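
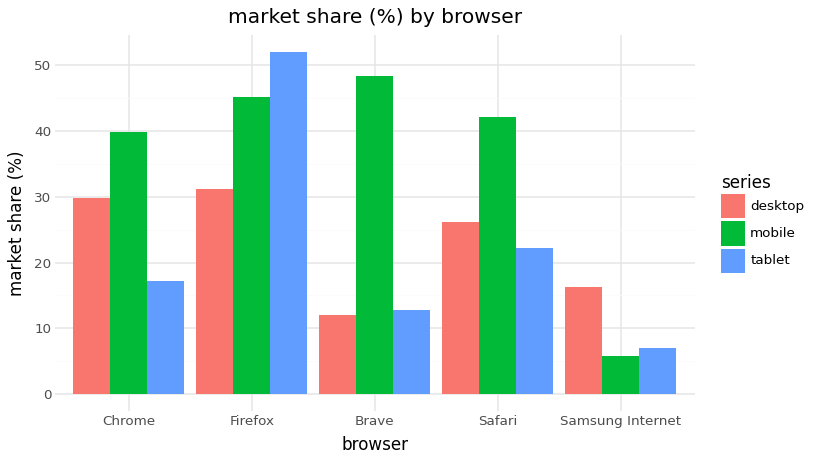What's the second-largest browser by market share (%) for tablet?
Safari

Top 3 for tablet: Firefox ≈ 50, Safari ≈ 20, Chrome ≈ 15.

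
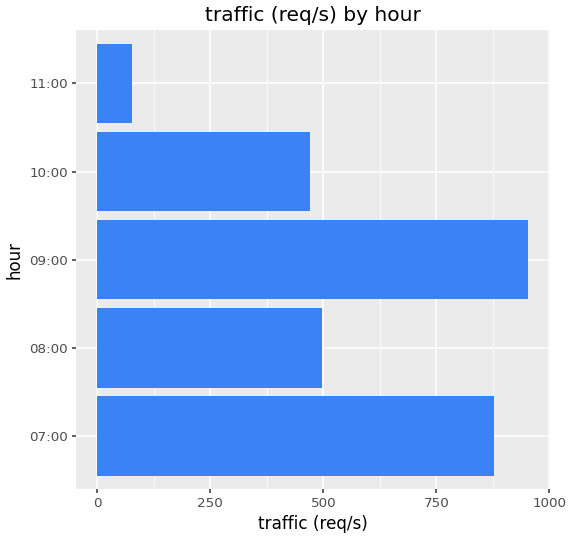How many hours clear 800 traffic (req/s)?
Above 800: 07:00, 09:00.

2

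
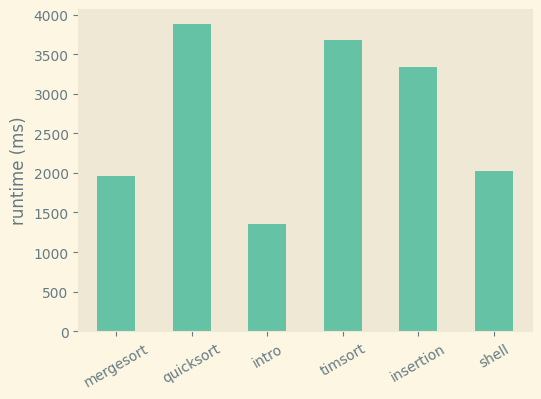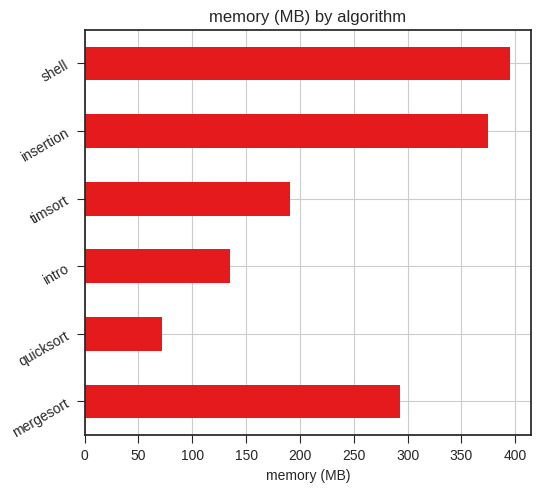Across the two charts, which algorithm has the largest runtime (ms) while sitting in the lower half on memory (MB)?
Chart 2 median memory (MB) ≈ 250; below-median algorithms: quicksort, intro, timsort. Among those, quicksort has the highest runtime (ms) (≈ 4000).

quicksort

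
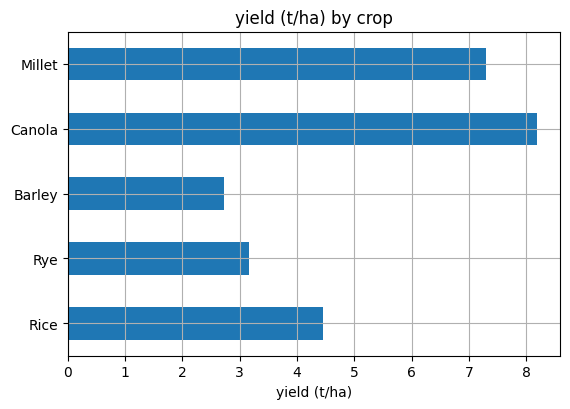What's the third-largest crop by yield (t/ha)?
Rice

Top 4: Canola ≈ 8, Millet ≈ 7, Rice ≈ 4, Rye ≈ 3.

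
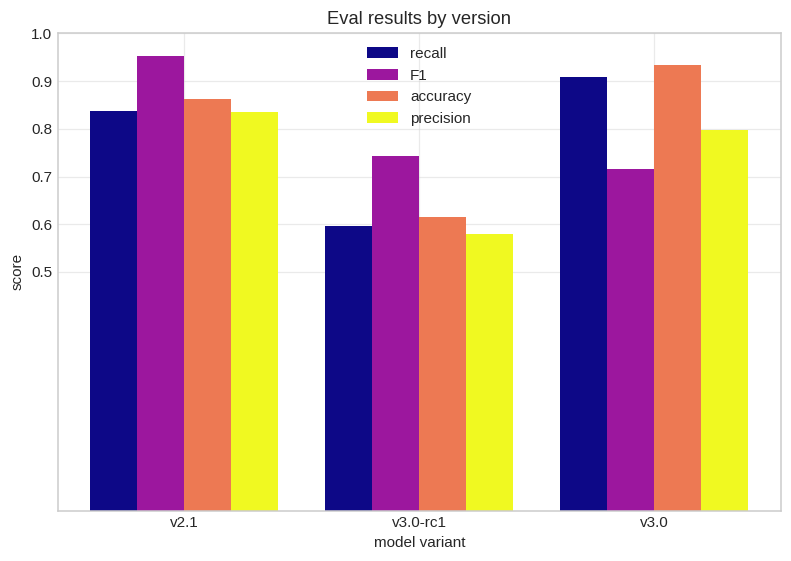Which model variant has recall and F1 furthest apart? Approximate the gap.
v3.0: recall ≈ 0.9, F1 ≈ 0.7 → gap ≈ 0.2. Next-largest (v3.0-rc1) is only ≈ 0.1.

v3.0, ≈ 0.2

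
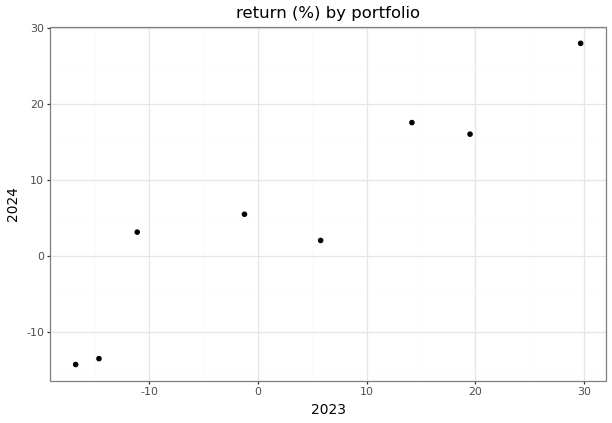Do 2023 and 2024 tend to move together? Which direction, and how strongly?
Points are positively correlated; strong (|r| ≈ 0.9).

positive, strong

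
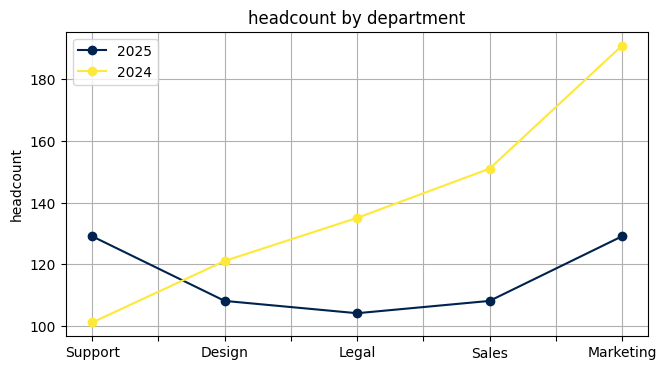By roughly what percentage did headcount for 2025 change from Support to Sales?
≈ -15.4%

Support ≈ 130, Sales ≈ 110; (110 − 130) / 130 ≈ -15.4%.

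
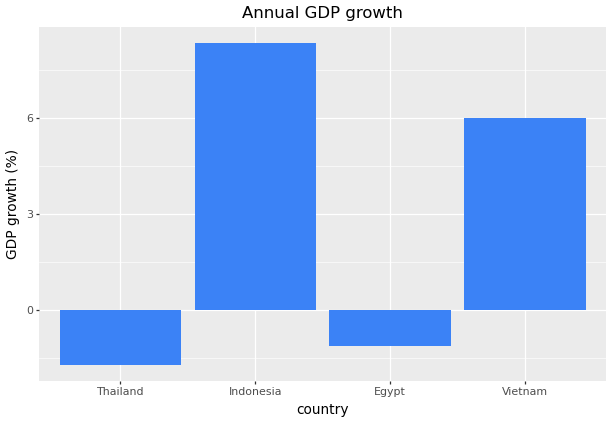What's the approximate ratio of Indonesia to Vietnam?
Indonesia ≈ 8, Vietnam ≈ 6; 8/6 ≈ 1.33.

≈ 1.33×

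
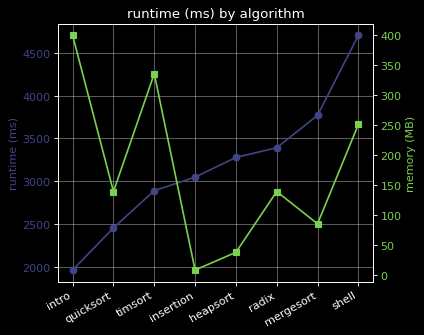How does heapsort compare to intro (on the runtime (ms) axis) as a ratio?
heapsort ≈ 3500, intro ≈ 2000; 3500/2000 ≈ 1.75.

≈ 1.75×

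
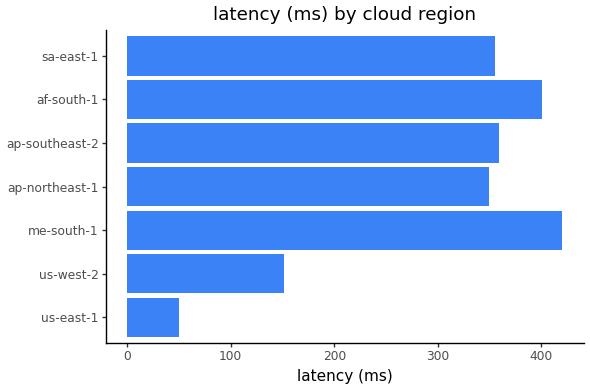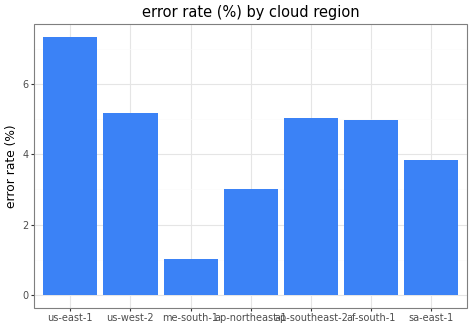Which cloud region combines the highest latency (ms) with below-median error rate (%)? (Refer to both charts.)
Chart 2 median error rate (%) ≈ 5; below-median cloud regions: me-south-1, ap-northeast-1, sa-east-1. Among those, me-south-1 has the highest latency (ms) (≈ 400).

me-south-1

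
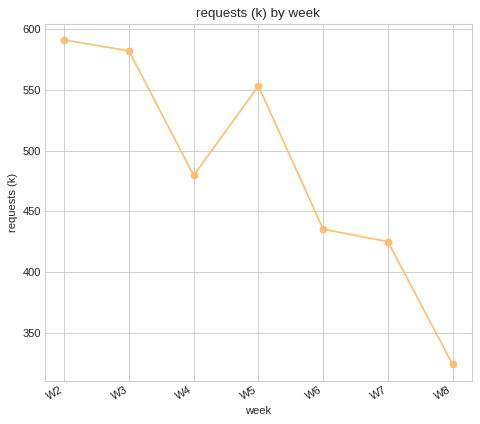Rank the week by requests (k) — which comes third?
Top 4: W2 ≈ 600, W3 ≈ 575, W5 ≈ 550, W4 ≈ 475.

W5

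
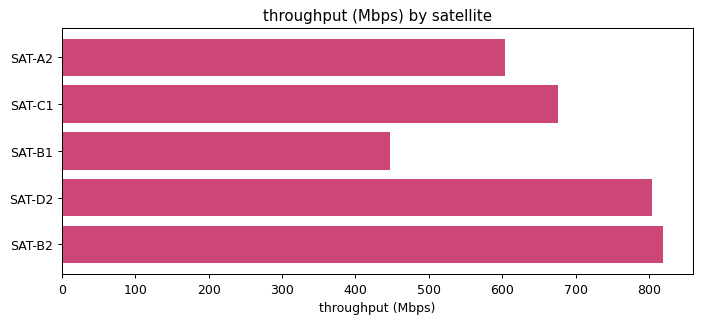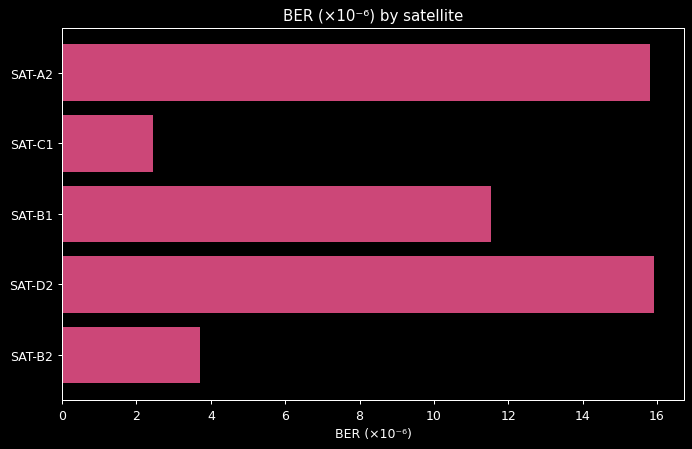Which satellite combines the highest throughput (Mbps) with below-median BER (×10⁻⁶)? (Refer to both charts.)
Chart 2 median BER (×10⁻⁶) ≈ 12; below-median satellites: SAT-C1, SAT-B2. Among those, SAT-B2 has the highest throughput (Mbps) (≈ 800).

SAT-B2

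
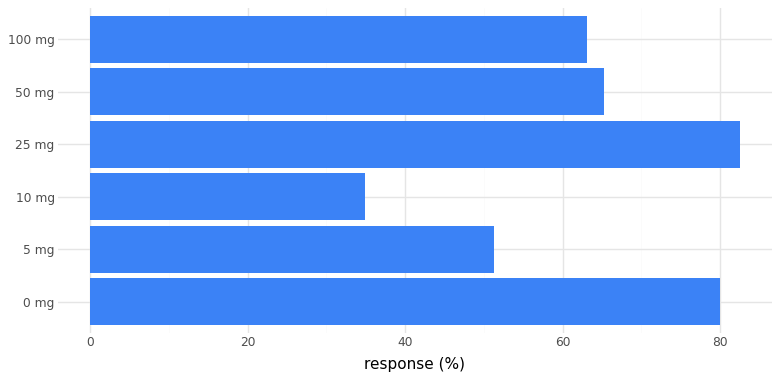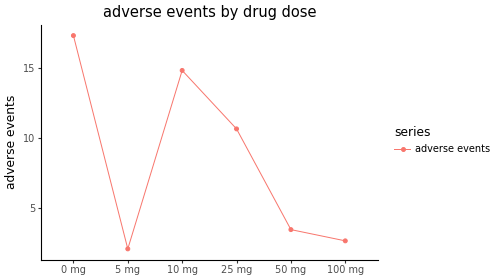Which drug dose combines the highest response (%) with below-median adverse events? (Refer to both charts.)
Chart 2 median adverse events ≈ 8; below-median drug doses: 5 mg, 50 mg, 100 mg. Among those, 50 mg has the highest response (%) (≈ 70).

50 mg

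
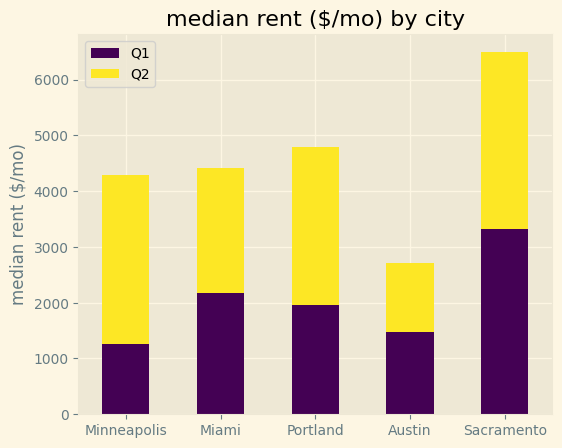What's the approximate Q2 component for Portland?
≈ 3000

Q2 top ≈ 5000, bottom ≈ 2000; segment ≈ 3000.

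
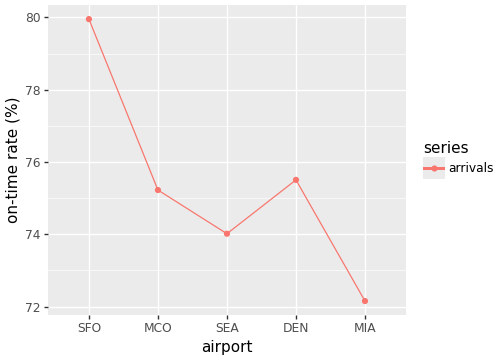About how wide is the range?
≈ 8

Max SFO ≈ 80, min MIA ≈ 72; range ≈ 8.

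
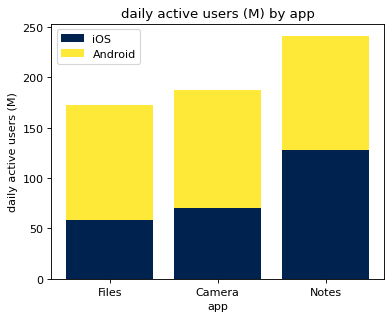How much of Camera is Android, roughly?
Android top ≈ 200, bottom ≈ 75; segment ≈ 125.

≈ 125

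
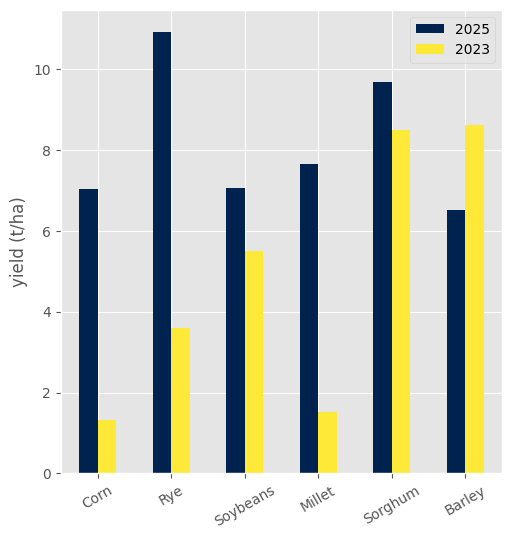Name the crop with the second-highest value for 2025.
Top 3 for 2025: Rye ≈ 11, Sorghum ≈ 10, Millet ≈ 8.

Sorghum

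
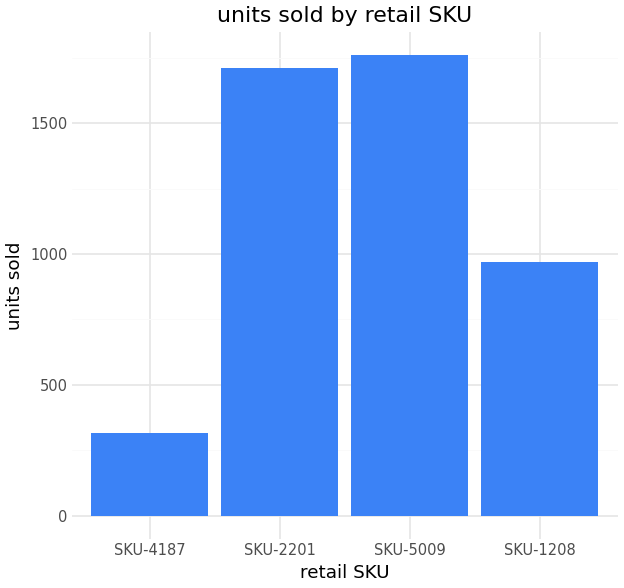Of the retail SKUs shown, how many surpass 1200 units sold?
2

Above 1200: SKU-2201, SKU-5009.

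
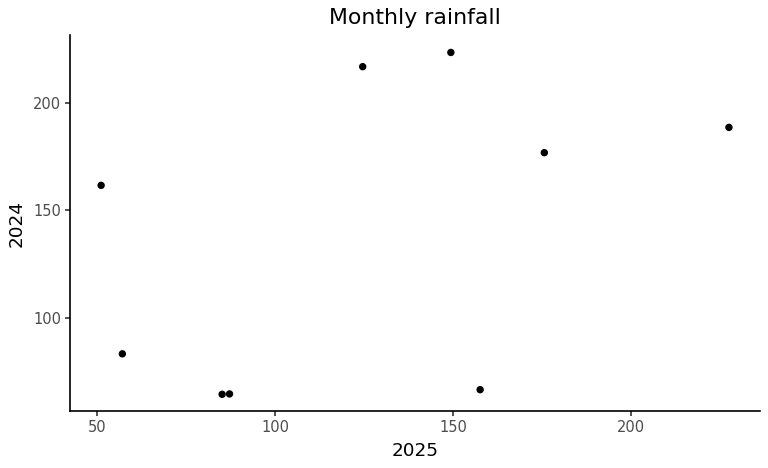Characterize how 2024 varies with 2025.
positive, moderate

Points are positively correlated; moderate (|r| ≈ 0.5).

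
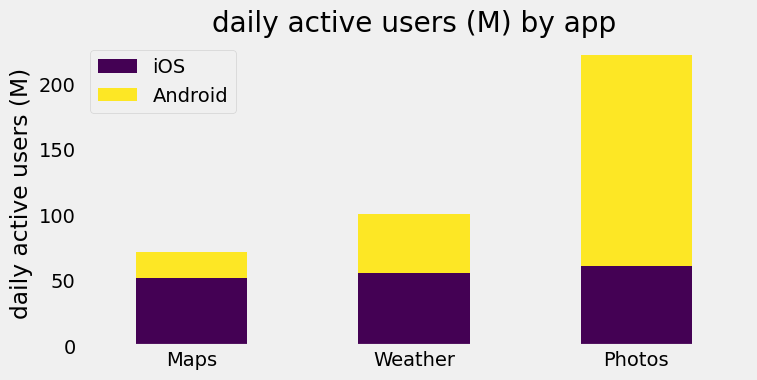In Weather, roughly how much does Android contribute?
Android top ≈ 100, bottom ≈ 60; segment ≈ 40.

≈ 40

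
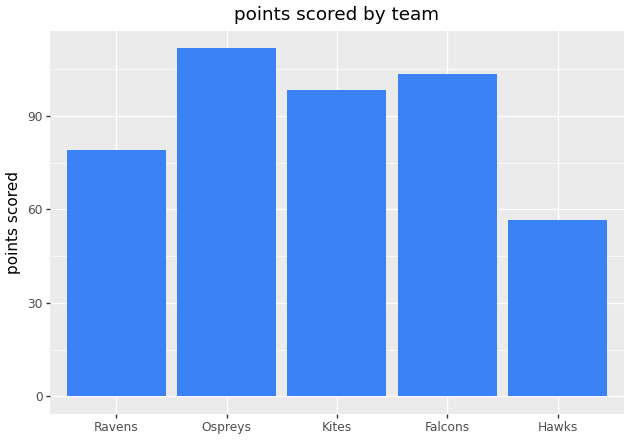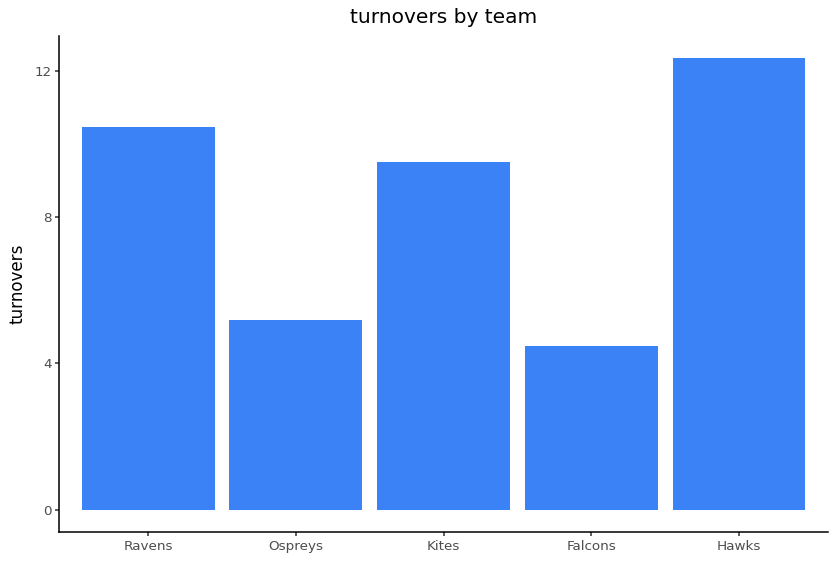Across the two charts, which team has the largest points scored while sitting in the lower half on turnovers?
Chart 2 median turnovers ≈ 10; below-median teams: Ospreys, Falcons. Among those, Ospreys has the highest points scored (≈ 120).

Ospreys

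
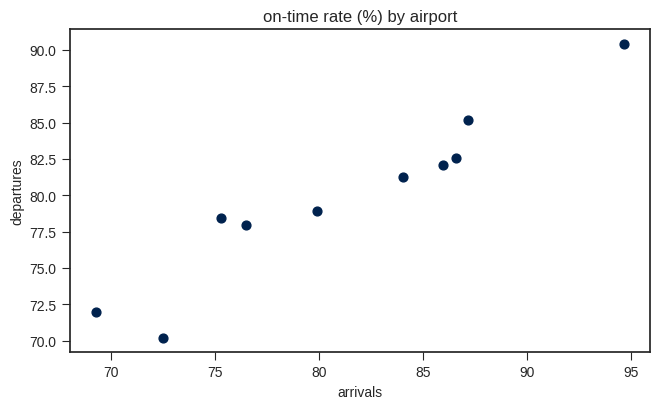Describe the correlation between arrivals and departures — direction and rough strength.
positive, strong

Points are positively correlated; strong (|r| ≈ 1.0).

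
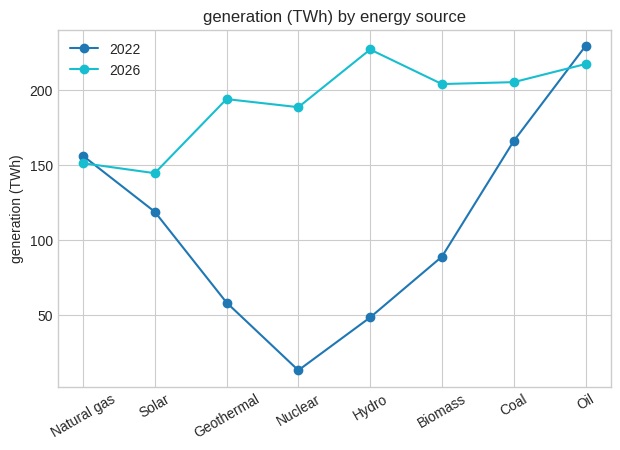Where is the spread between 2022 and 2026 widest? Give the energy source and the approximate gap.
Hydro, ≈ 180 TWh

Hydro: 2022 ≈ 40, 2026 ≈ 220 → gap ≈ 180. Next-largest (Nuclear) is only ≈ 160.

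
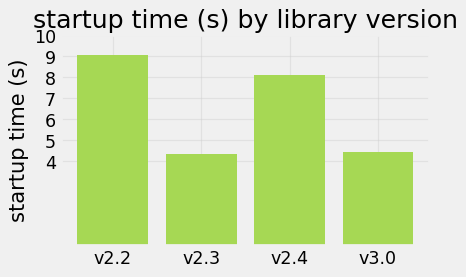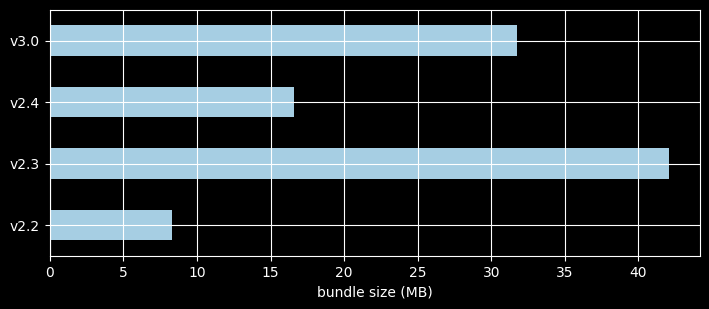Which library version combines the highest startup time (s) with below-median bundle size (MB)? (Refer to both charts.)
Chart 2 median bundle size (MB) ≈ 25; below-median library versions: v2.2, v2.4. Among those, v2.2 has the highest startup time (s) (≈ 9).

v2.2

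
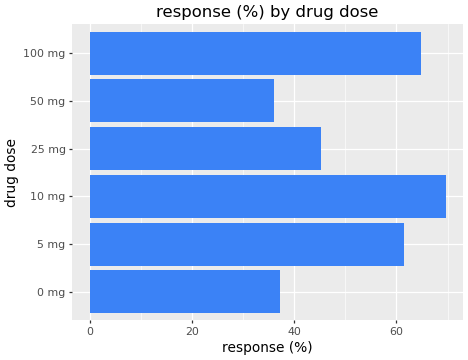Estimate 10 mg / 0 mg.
10 mg ≈ 70, 0 mg ≈ 40; 70/40 ≈ 1.75.

≈ 1.75×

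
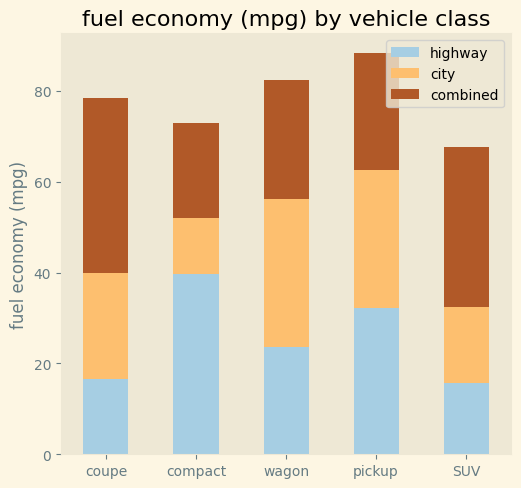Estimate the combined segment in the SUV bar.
combined top ≈ 70, bottom ≈ 30; segment ≈ 40.

≈ 40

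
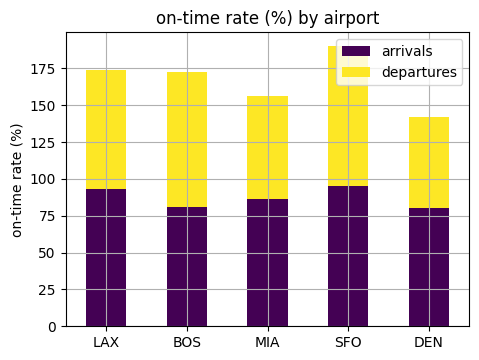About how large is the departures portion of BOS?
≈ 100

departures top ≈ 180, bottom ≈ 80; segment ≈ 100.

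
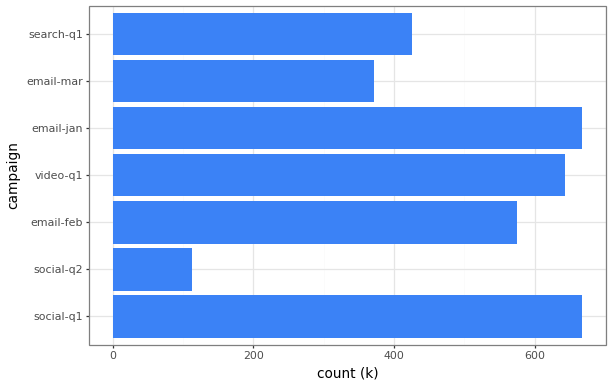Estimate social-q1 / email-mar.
social-q1 ≈ 700, email-mar ≈ 400; 700/400 ≈ 1.75.

≈ 1.75×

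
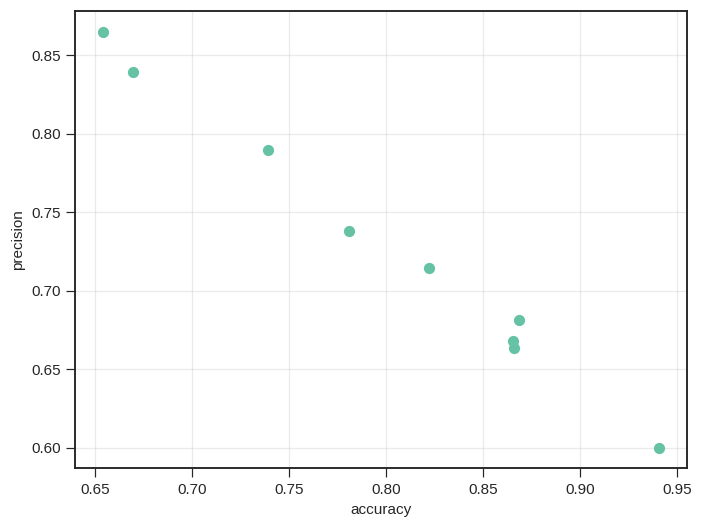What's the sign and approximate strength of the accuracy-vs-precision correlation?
Points are negatively correlated; strong (|r| ≈ 1.0).

negative, strong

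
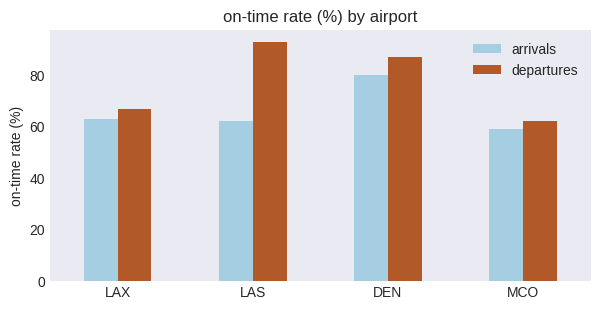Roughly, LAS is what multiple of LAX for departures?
LAS ≈ 90, LAX ≈ 70; 90/70 ≈ 1.29.

≈ 1.29×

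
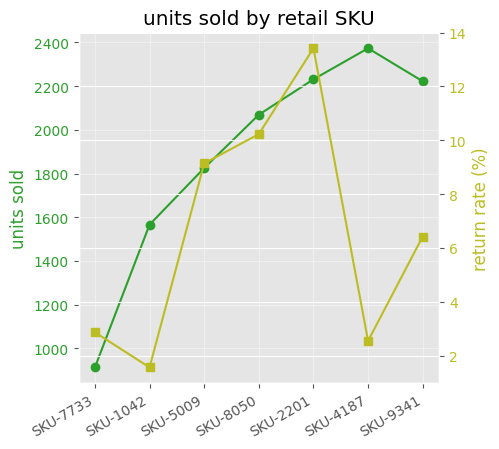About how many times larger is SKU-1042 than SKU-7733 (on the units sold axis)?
SKU-1042 ≈ 1600, SKU-7733 ≈ 1000; 1600/1000 ≈ 1.6.

≈ 1.6×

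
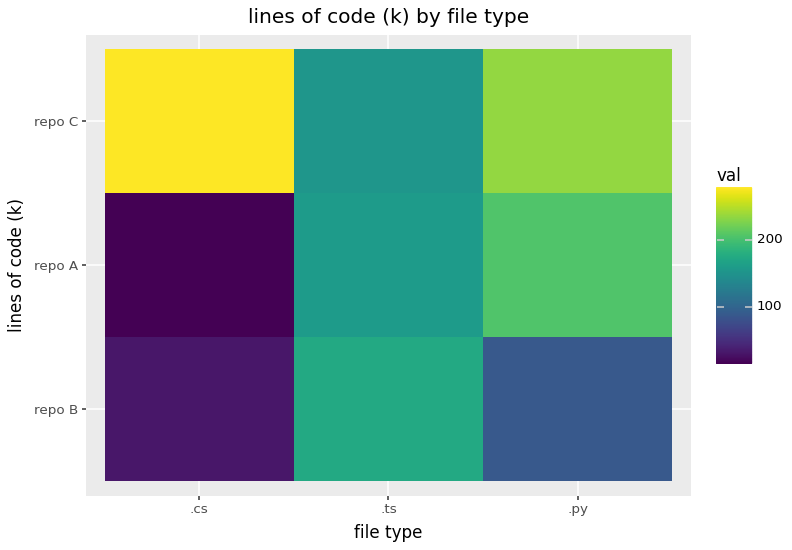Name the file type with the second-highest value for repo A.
.ts

Top 3 for repo A: .py ≈ 200, .ts ≈ 150, .cs ≈ 25.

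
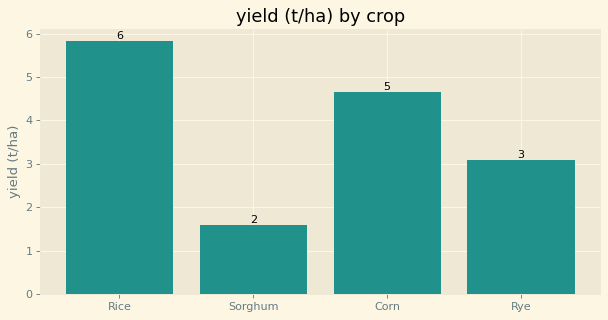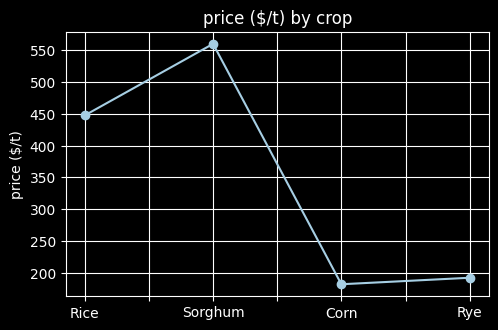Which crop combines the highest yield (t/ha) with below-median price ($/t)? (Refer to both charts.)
Chart 2 median price ($/t) ≈ 300; below-median crops: Corn, Rye. Among those, Corn has the highest yield (t/ha) (≈ 5).

Corn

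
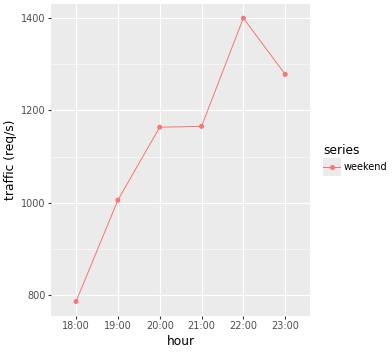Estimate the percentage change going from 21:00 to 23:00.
21:00 ≈ 1200, 23:00 ≈ 1300; (1300 − 1200) / 1200 ≈ +8.3%.

≈ +8.3%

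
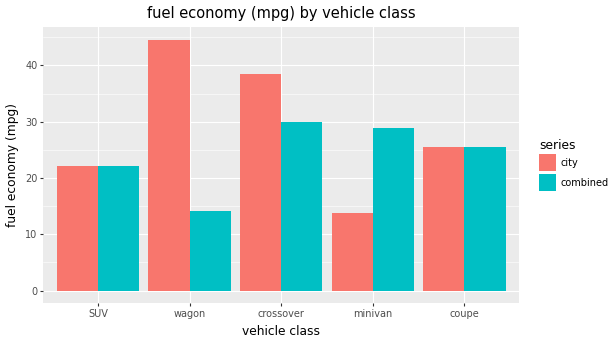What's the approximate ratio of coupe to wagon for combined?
coupe ≈ 25, wagon ≈ 15; 25/15 ≈ 1.67.

≈ 1.67×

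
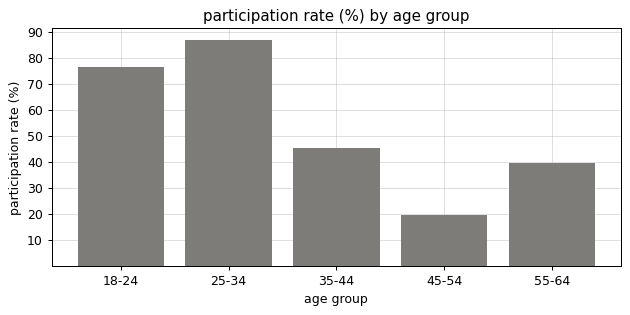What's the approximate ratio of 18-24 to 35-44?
18-24 ≈ 80, 35-44 ≈ 50; 80/50 ≈ 1.6.

≈ 1.6×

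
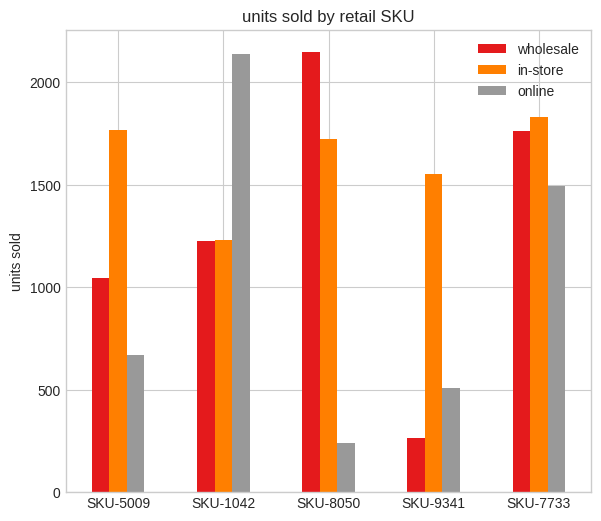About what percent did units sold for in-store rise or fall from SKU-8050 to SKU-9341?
SKU-8050 ≈ 1800, SKU-9341 ≈ 1600; (1600 − 1800) / 1800 ≈ -11.1%.

≈ -11.1%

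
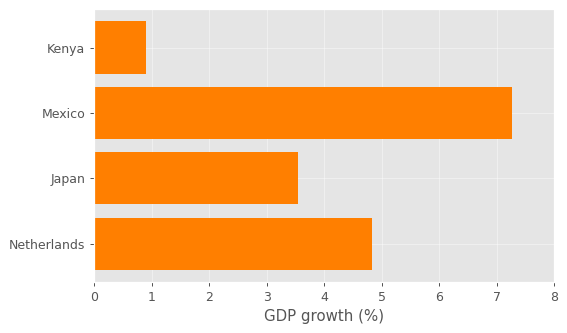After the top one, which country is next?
Netherlands

Top 3: Mexico ≈ 7, Netherlands ≈ 5, Japan ≈ 4.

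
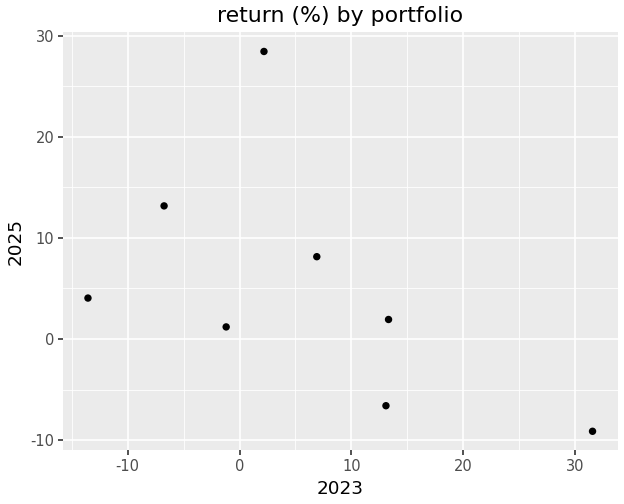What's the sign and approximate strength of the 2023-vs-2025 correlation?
negative, moderate

Points are negatively correlated; moderate (|r| ≈ 0.5).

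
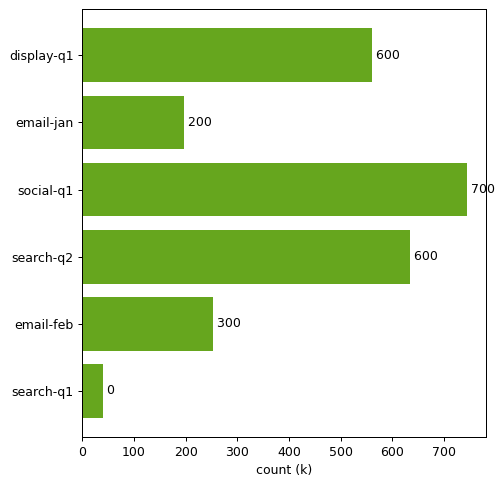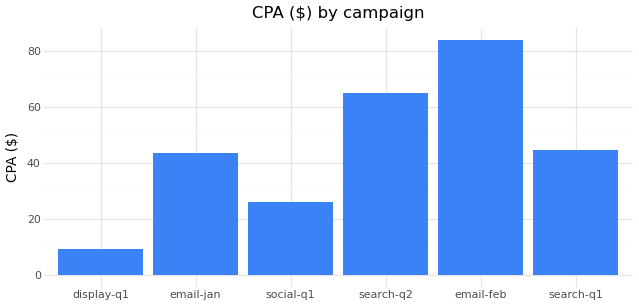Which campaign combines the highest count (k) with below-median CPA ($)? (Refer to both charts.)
social-q1

Chart 2 median CPA ($) ≈ 40; below-median campaigns: display-q1, email-jan, social-q1. Among those, social-q1 has the highest count (k) (≈ 700).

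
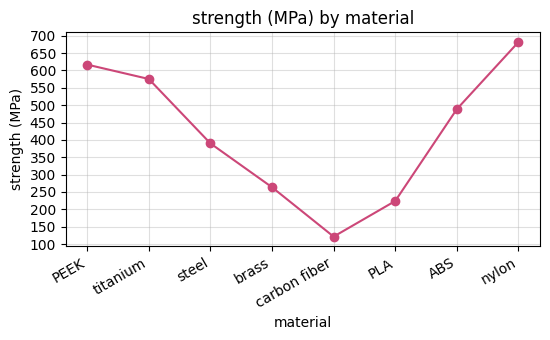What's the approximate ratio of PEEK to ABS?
≈ 1.2×

PEEK ≈ 600, ABS ≈ 500; 600/500 ≈ 1.2.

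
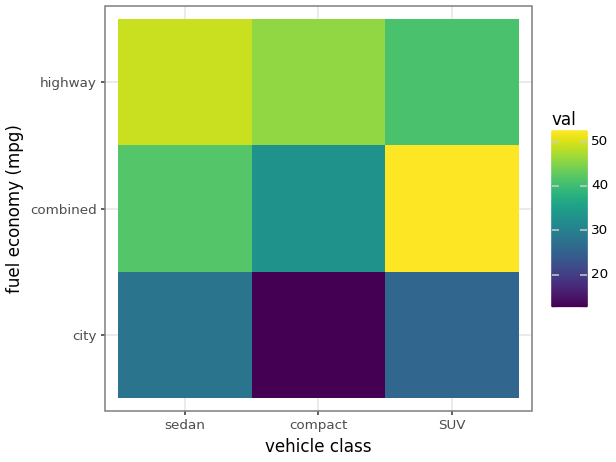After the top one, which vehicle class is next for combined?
Top 3 for combined: SUV ≈ 55, sedan ≈ 40, compact ≈ 35.

sedan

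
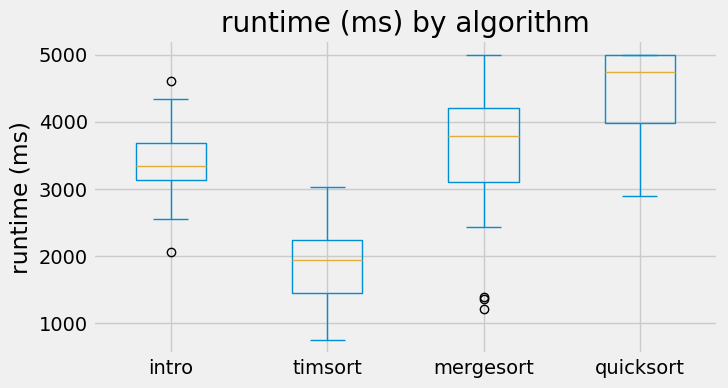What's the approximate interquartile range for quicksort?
≈ 1000

Q3 ≈ 5000, Q1 ≈ 4000; IQR ≈ 1000.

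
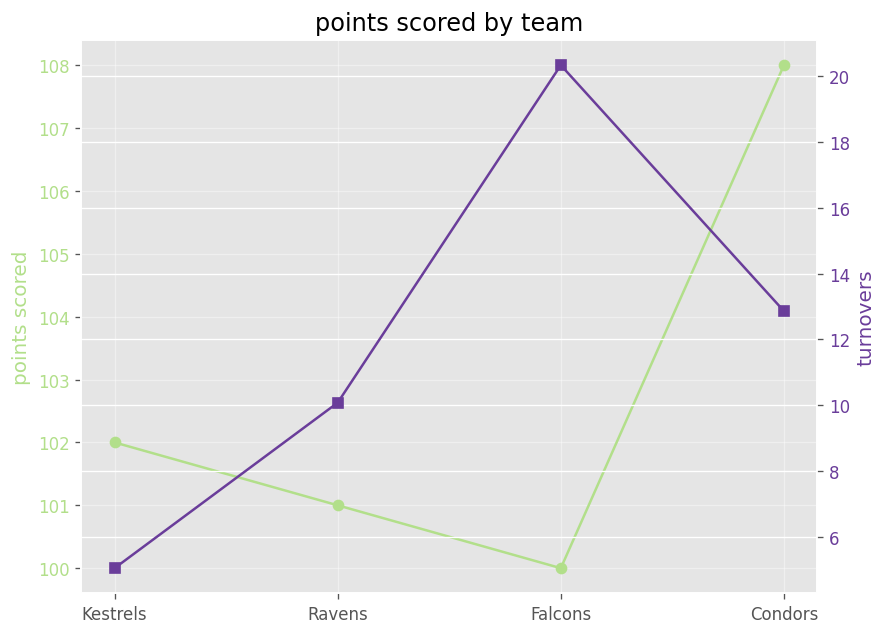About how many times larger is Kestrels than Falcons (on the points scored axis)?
≈ 1.02×

Kestrels ≈ 102, Falcons ≈ 100; 102/100 ≈ 1.02.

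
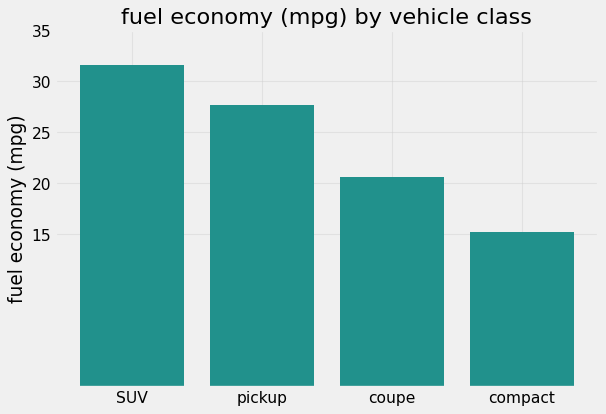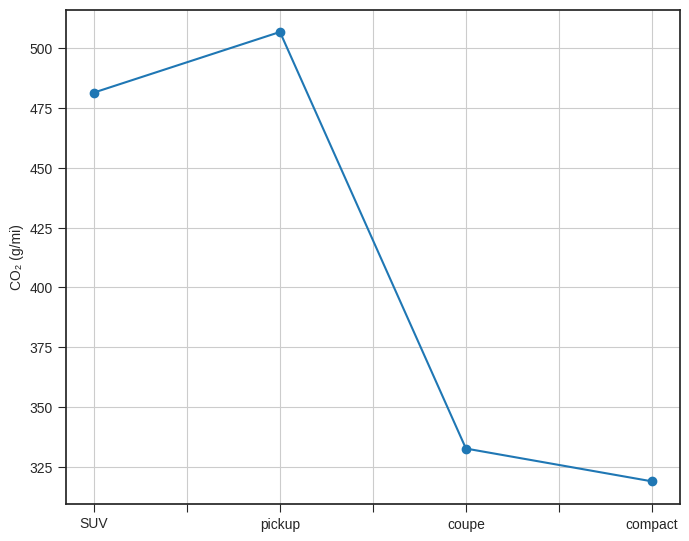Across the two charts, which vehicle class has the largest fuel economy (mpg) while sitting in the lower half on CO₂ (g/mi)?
coupe

Chart 2 median CO₂ (g/mi) ≈ 400; below-median vehicle classes: coupe, compact. Among those, coupe has the highest fuel economy (mpg) (≈ 20).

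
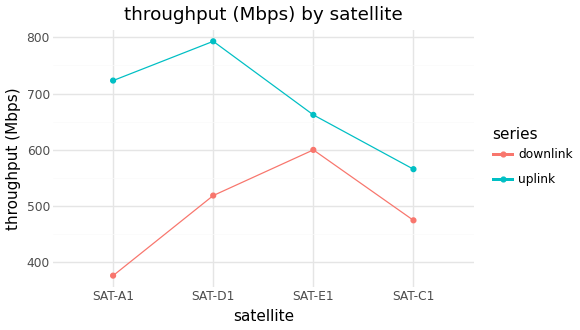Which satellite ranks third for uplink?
SAT-E1

Top 4 for uplink: SAT-D1 ≈ 800, SAT-A1 ≈ 700, SAT-E1 ≈ 650, SAT-C1 ≈ 550.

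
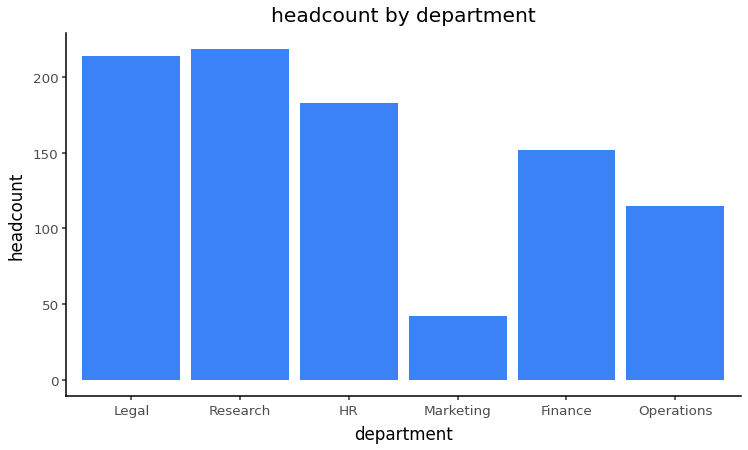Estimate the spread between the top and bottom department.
Max Research ≈ 220, min Marketing ≈ 40; range ≈ 180.

≈ 180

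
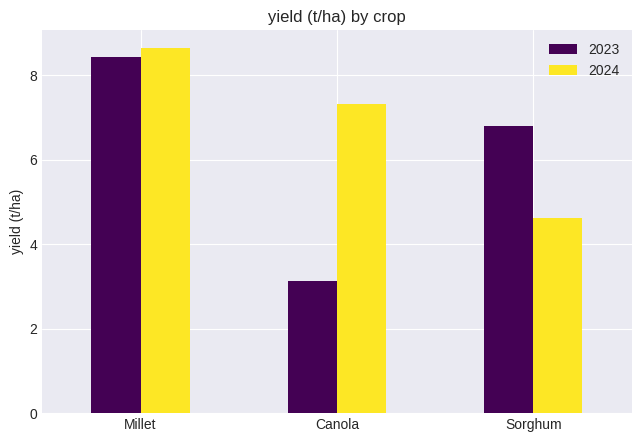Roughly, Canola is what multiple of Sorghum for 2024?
≈ 1.4×

Canola ≈ 7, Sorghum ≈ 5; 7/5 ≈ 1.4.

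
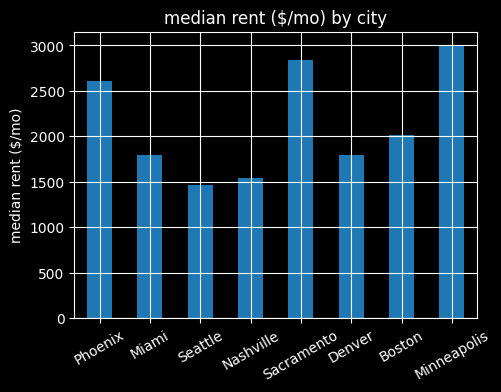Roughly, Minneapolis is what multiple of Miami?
Minneapolis ≈ 3000, Miami ≈ 2000; 3000/2000 ≈ 1.5.

≈ 1.5×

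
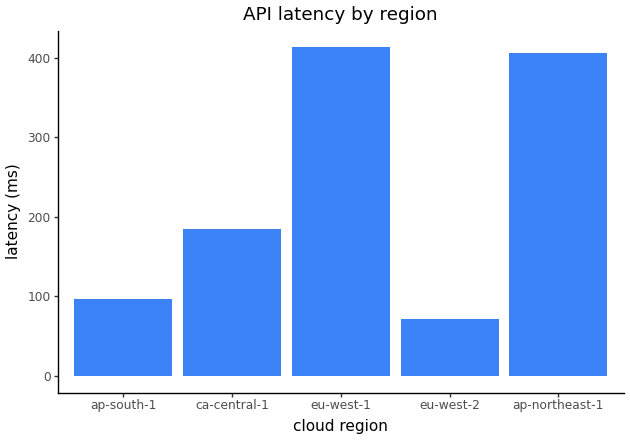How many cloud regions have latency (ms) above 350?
Above 350: eu-west-1, ap-northeast-1.

2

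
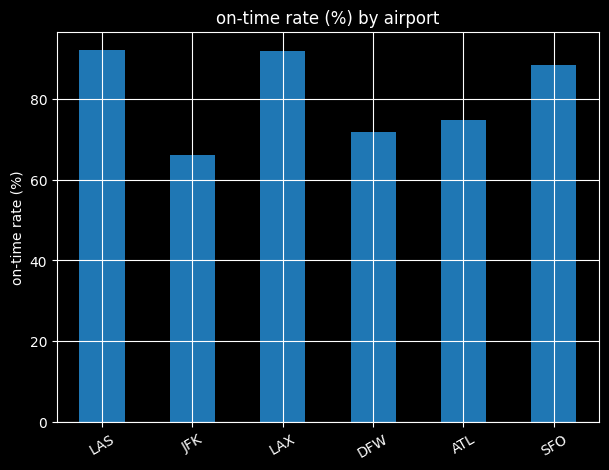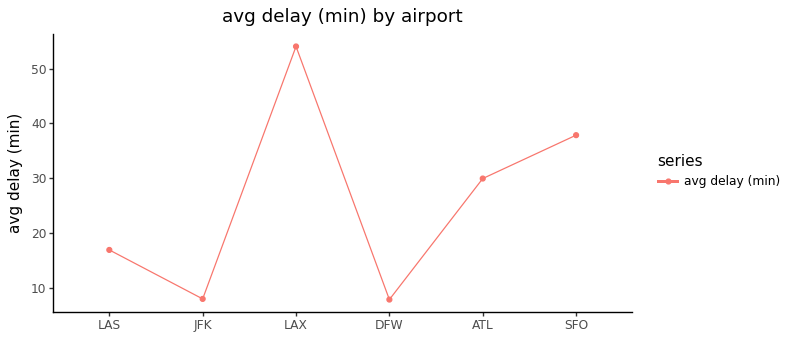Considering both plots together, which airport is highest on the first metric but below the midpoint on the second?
Chart 2 median avg delay (min) ≈ 25; below-median airports: LAS, JFK, DFW. Among those, LAS has the highest on-time rate (%) (≈ 90).

LAS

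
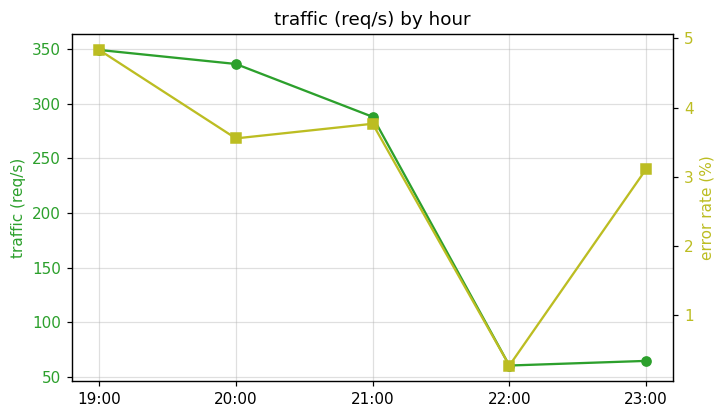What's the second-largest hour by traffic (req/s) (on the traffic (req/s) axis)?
20:00

Top 3 (on the traffic (req/s) axis): 19:00 ≈ 350, 20:00 ≈ 325, 21:00 ≈ 300.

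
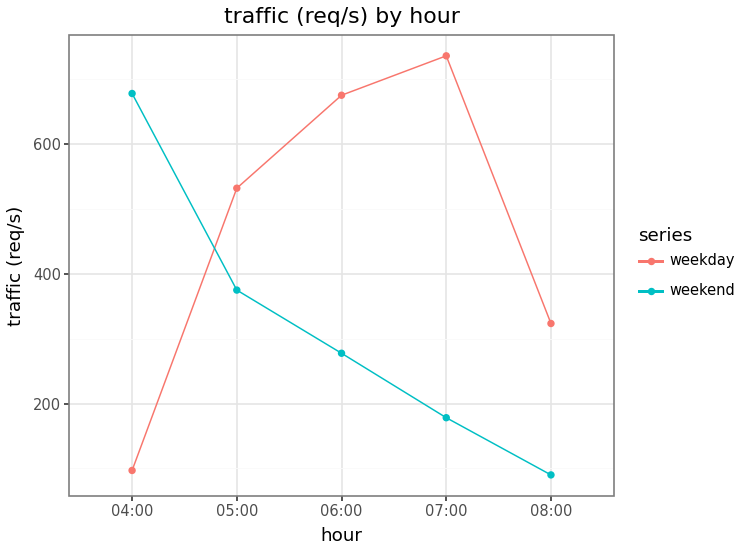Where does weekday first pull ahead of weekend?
05:00

04:00: weekday ≈ 100 vs weekend ≈ 700 (not yet); 05:00: weekday ≈ 500 vs weekend ≈ 400 (first crossover).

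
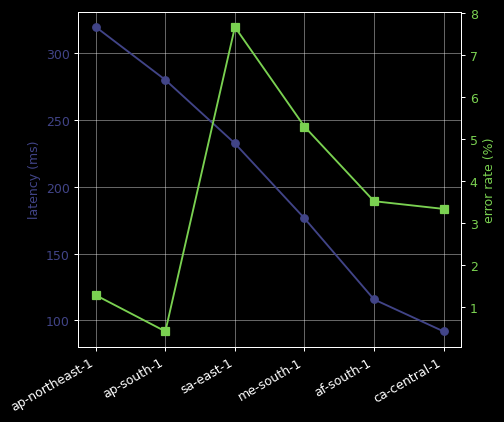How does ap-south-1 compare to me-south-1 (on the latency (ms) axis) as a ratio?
≈ 1.56×

ap-south-1 ≈ 280, me-south-1 ≈ 180; 280/180 ≈ 1.56.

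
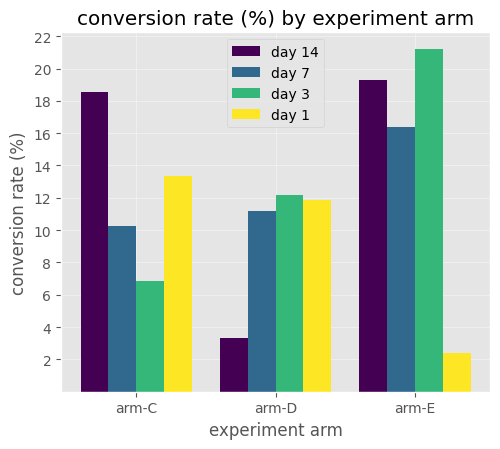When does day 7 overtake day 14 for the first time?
arm-C: day 7 ≈ 10 vs day 14 ≈ 18 (not yet); arm-D: day 7 ≈ 12 vs day 14 ≈ 4 (first crossover).

arm-D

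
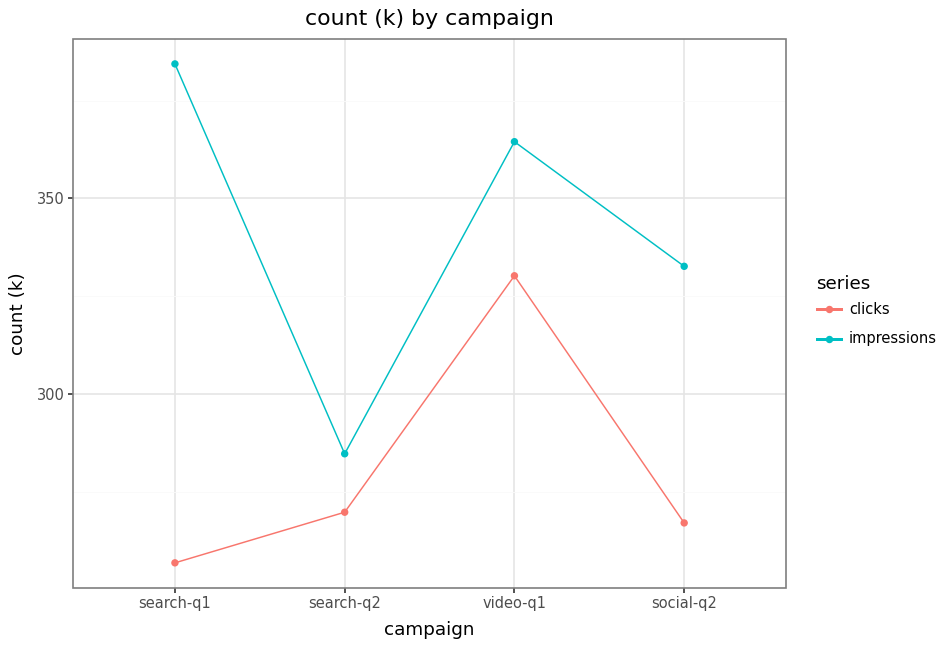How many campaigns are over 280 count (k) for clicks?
Above 280: video-q1.

1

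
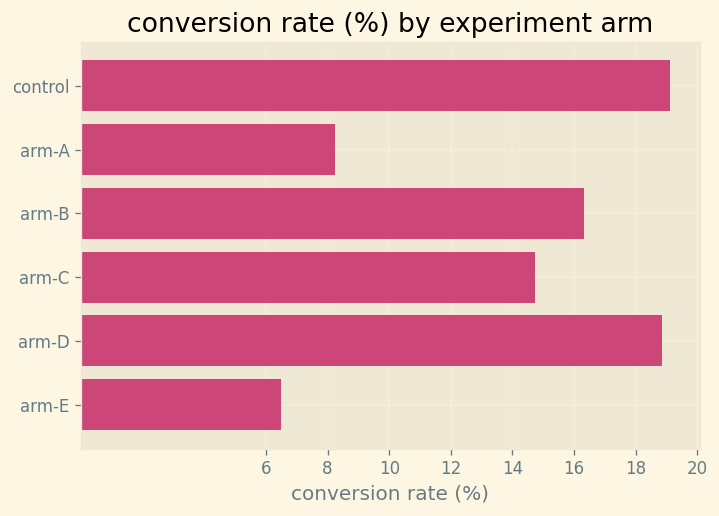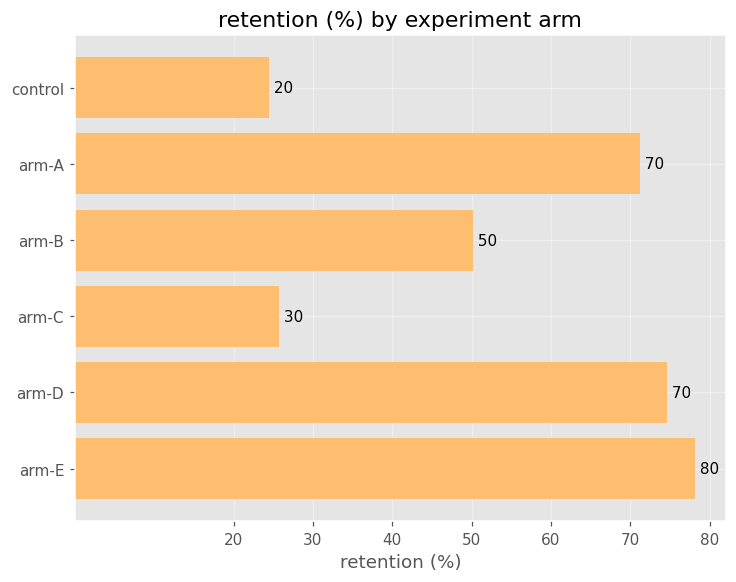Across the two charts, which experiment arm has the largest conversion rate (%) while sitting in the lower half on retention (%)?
Chart 2 median retention (%) ≈ 60; below-median experiment arms: control, arm-B, arm-C. Among those, control has the highest conversion rate (%) (≈ 20).

control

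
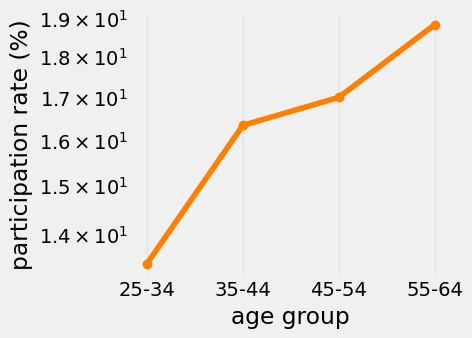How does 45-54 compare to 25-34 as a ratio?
≈ 1.26×

45-54 ≈ 17.0, 25-34 ≈ 13.5; 17.0/13.5 ≈ 1.26.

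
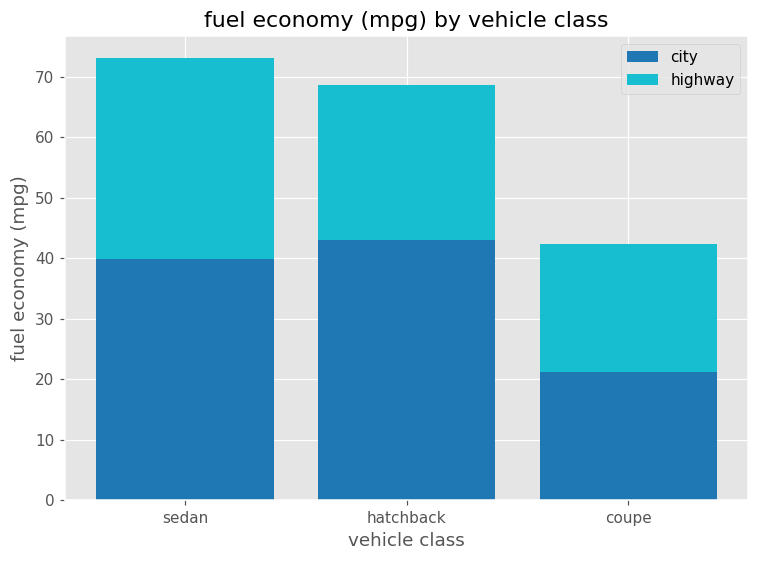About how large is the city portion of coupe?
≈ 20

city top ≈ 20, bottom ≈ 0; segment ≈ 20.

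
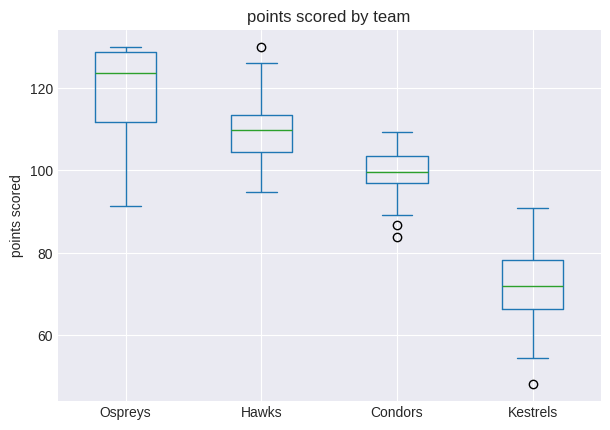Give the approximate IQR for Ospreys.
≈ 20

Q3 ≈ 130, Q1 ≈ 110; IQR ≈ 20.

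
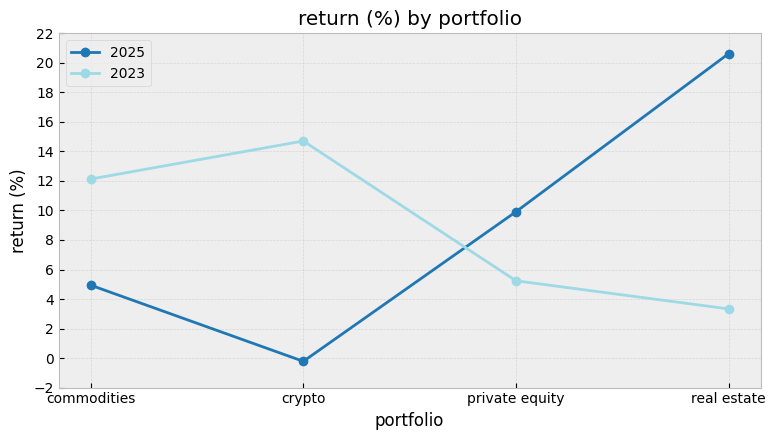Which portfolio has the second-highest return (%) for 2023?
commodities

Top 3 for 2023: crypto ≈ 14, commodities ≈ 12, private equity ≈ 6.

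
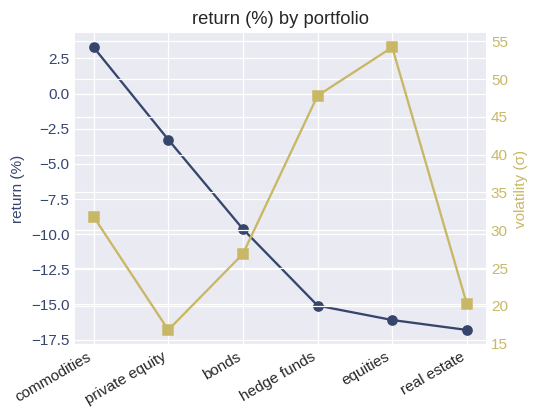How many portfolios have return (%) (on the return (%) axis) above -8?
2

Above -8: commodities, private equity.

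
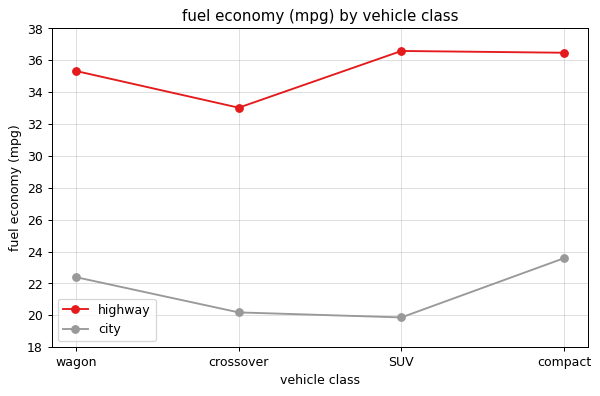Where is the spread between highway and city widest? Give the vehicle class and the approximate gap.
SUV: highway ≈ 36, city ≈ 20 → gap ≈ 16. Next-largest (wagon) is only ≈ 14.

SUV, ≈ 16 mpg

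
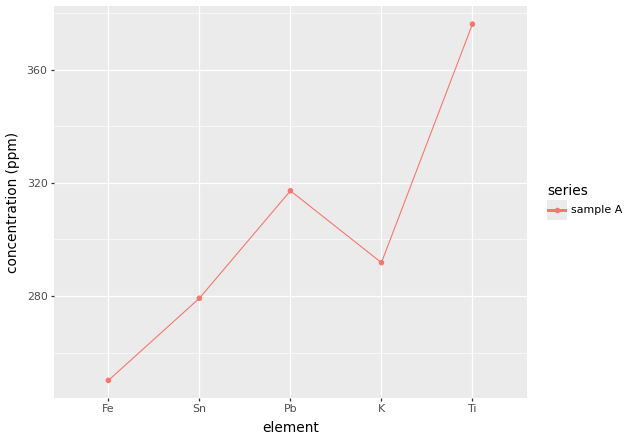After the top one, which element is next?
Top 3: Ti ≈ 380, Pb ≈ 320, K ≈ 300.

Pb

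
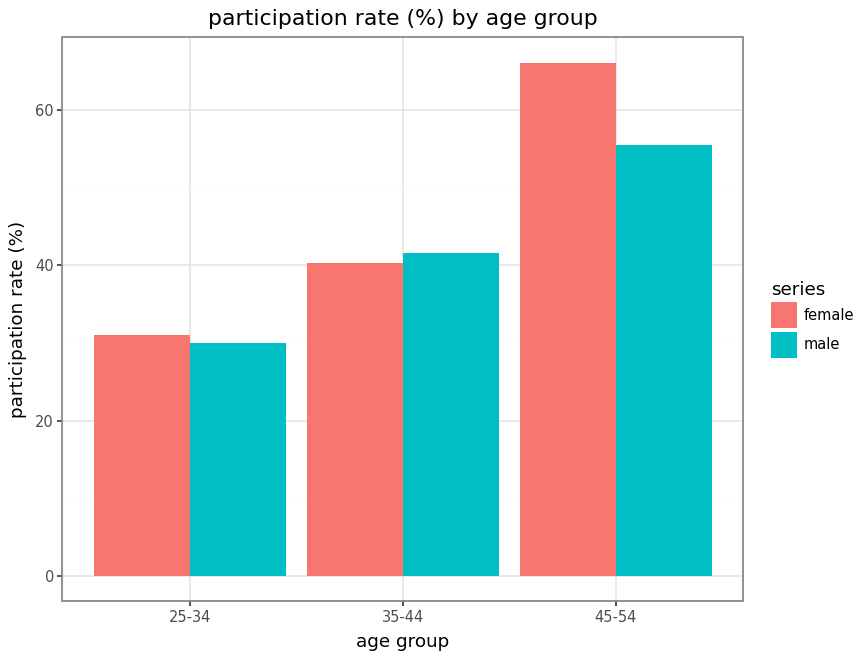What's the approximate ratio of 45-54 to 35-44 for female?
≈ 1.75×

45-54 ≈ 70, 35-44 ≈ 40; 70/40 ≈ 1.75.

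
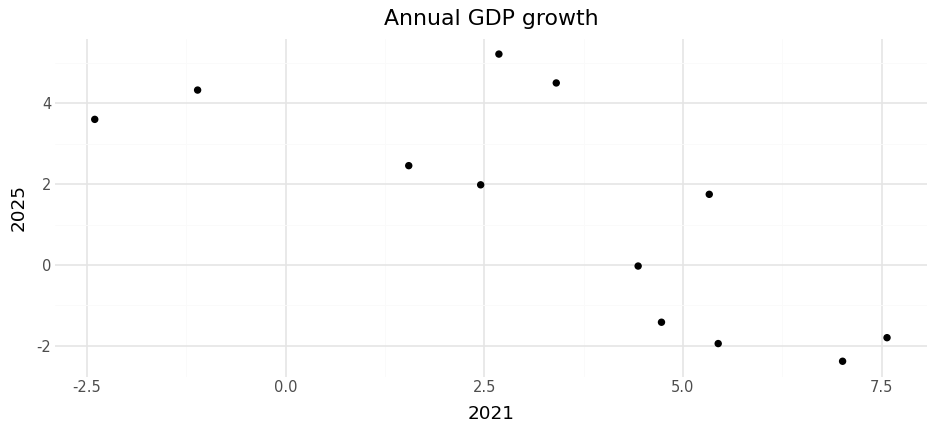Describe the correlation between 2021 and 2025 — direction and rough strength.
Points are negatively correlated; strong (|r| ≈ 0.8).

negative, strong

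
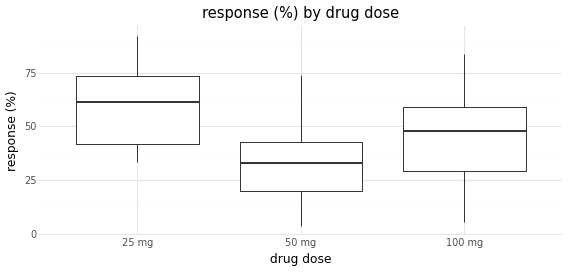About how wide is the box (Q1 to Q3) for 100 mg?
Q3 ≈ 60, Q1 ≈ 30; IQR ≈ 30.

≈ 30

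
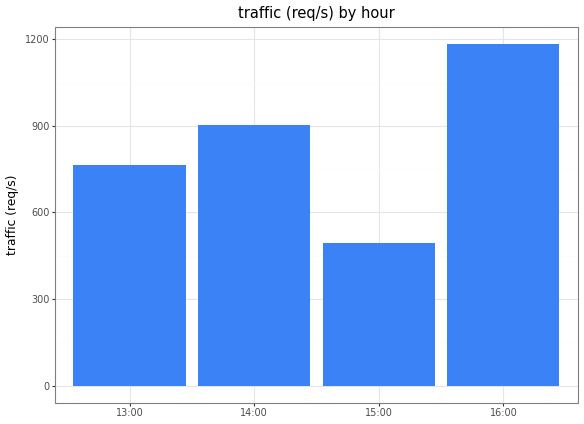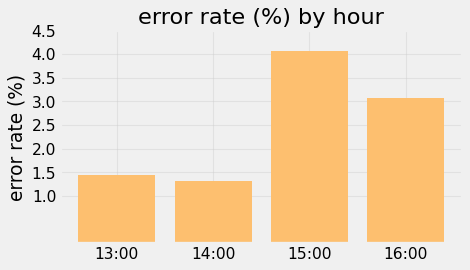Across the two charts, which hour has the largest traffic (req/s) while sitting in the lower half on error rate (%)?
Chart 2 median error rate (%) ≈ 2.5; below-median hours: 13:00, 14:00. Among those, 14:00 has the highest traffic (req/s) (≈ 1000).

14:00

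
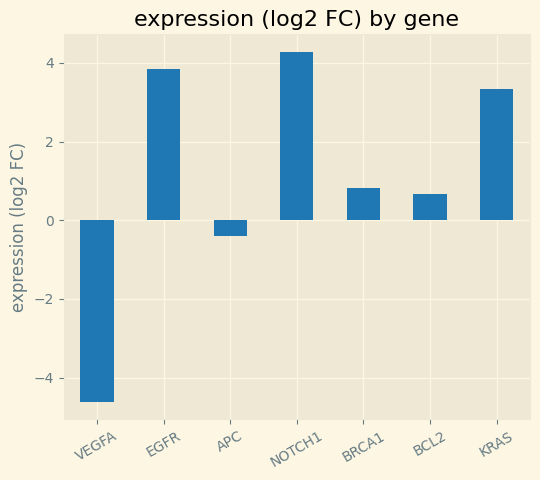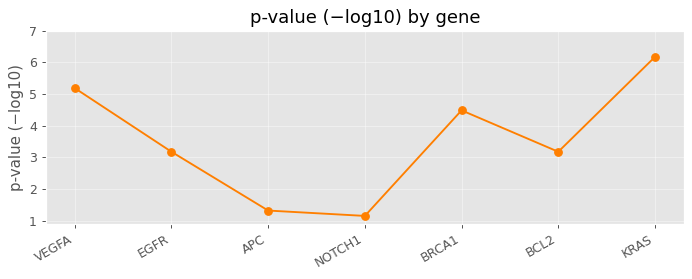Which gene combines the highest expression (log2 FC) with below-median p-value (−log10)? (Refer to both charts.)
Chart 2 median p-value (−log10) ≈ 3; below-median genes: EGFR, APC, NOTCH1. Among those, NOTCH1 has the highest expression (log2 FC) (≈ 4.5).

NOTCH1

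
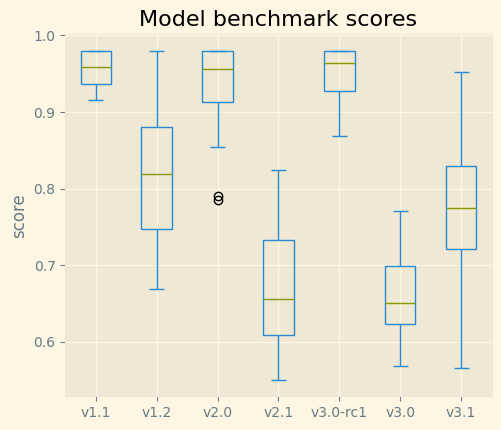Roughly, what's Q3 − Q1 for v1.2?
Q3 ≈ 0.90, Q1 ≈ 0.75; IQR ≈ 0.15.

≈ 0.15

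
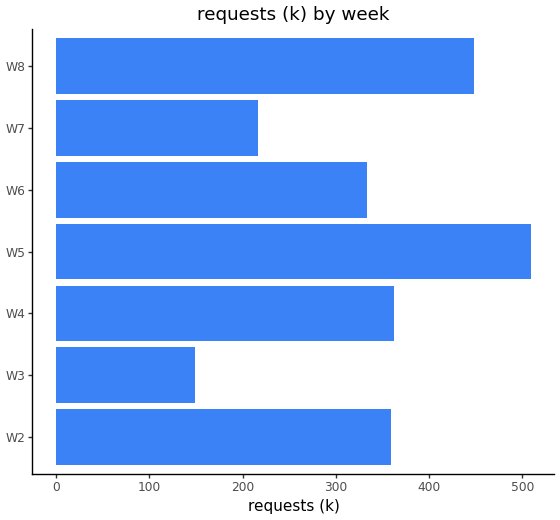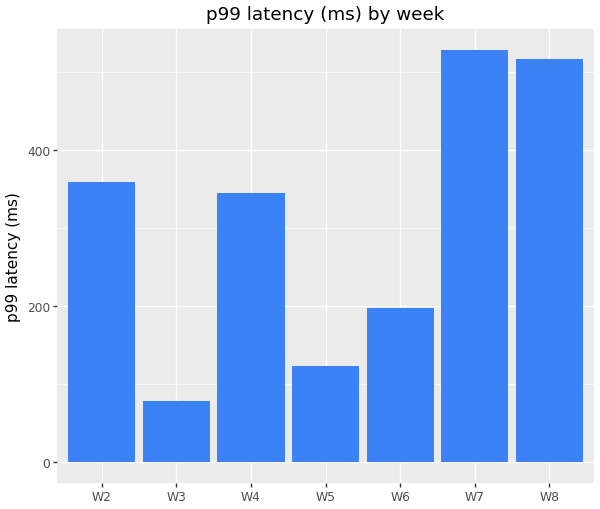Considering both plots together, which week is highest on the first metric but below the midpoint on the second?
W5

Chart 2 median p99 latency (ms) ≈ 350; below-median weeks: W3, W5, W6. Among those, W5 has the highest requests (k) (≈ 500).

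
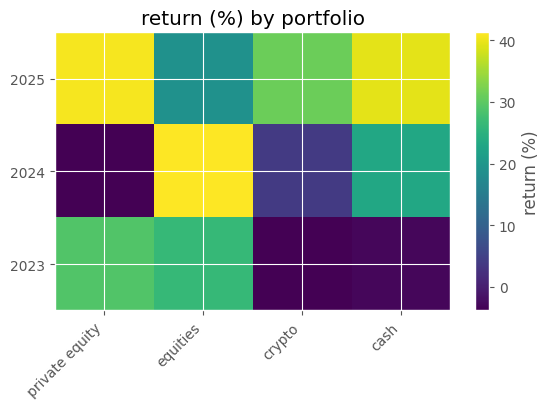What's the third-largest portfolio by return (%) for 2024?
Top 4 for 2024: equities ≈ 40, cash ≈ 25, crypto ≈ 5, private equity ≈ -5.

crypto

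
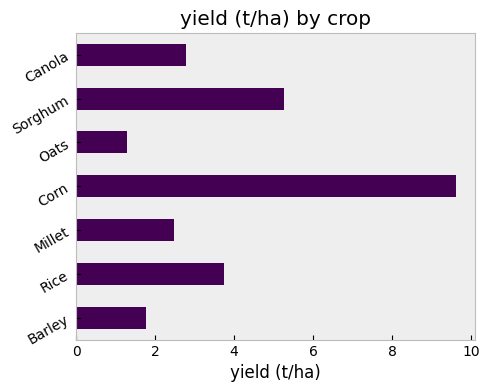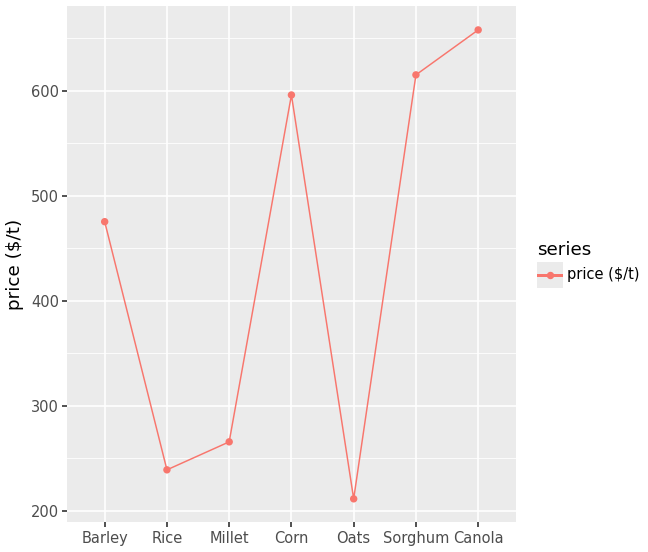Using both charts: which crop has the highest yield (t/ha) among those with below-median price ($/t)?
Chart 2 median price ($/t) ≈ 500; below-median crops: Rice, Millet, Oats. Among those, Rice has the highest yield (t/ha) (≈ 4).

Rice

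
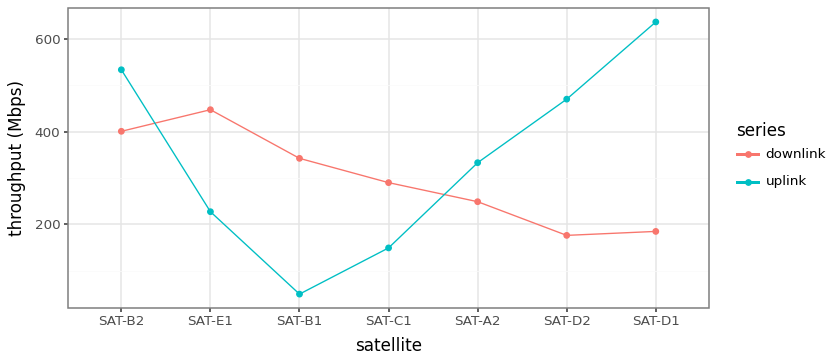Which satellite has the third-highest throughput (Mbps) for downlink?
Top 4 for downlink: SAT-E1 ≈ 450, SAT-B2 ≈ 400, SAT-B1 ≈ 350, SAT-C1 ≈ 300.

SAT-B1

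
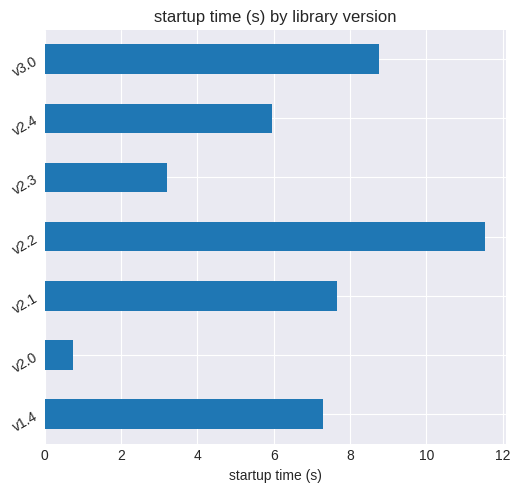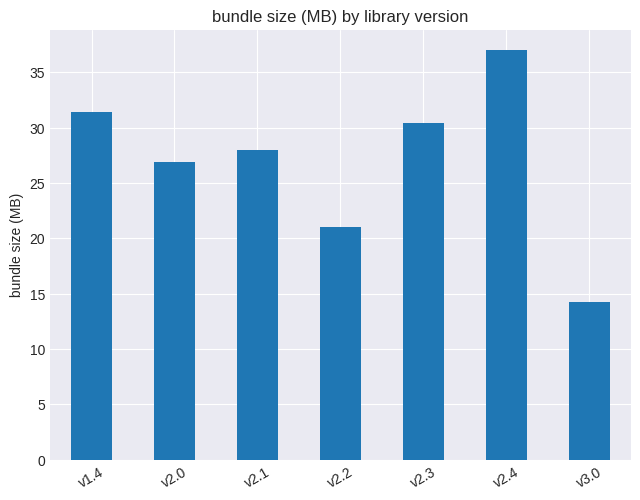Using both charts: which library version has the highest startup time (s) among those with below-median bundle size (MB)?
v2.2

Chart 2 median bundle size (MB) ≈ 30; below-median library versions: v2.0, v2.2, v3.0. Among those, v2.2 has the highest startup time (s) (≈ 12).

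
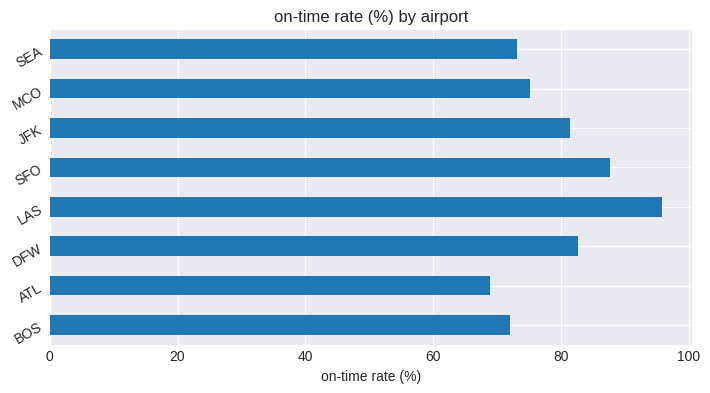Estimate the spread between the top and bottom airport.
Max LAS ≈ 100, min ATL ≈ 70; range ≈ 30.

≈ 30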